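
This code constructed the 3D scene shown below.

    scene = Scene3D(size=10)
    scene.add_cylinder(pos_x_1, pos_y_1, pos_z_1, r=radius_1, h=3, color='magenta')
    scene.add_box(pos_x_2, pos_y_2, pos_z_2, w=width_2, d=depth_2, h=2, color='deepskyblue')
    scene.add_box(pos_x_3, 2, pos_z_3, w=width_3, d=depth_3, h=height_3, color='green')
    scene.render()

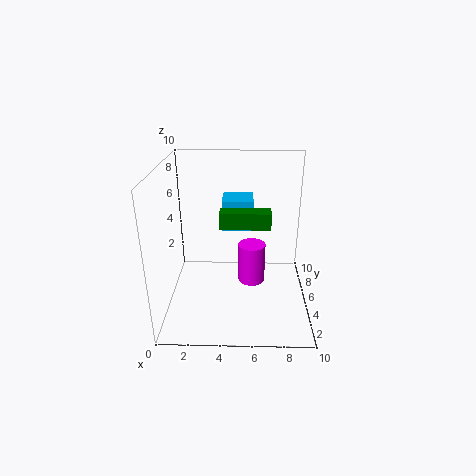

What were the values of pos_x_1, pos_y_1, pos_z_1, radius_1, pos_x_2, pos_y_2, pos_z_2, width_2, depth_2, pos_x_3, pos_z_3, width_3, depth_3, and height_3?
pos_x_1 = 6; pos_y_1 = 6; pos_z_1 = 1; radius_1 = 1; pos_x_2 = 4; pos_y_2 = 4; pos_z_2 = 6; width_2 = 2; depth_2 = 2; pos_x_3 = 4; pos_z_3 = 7; width_3 = 3; depth_3 = 1; height_3 = 1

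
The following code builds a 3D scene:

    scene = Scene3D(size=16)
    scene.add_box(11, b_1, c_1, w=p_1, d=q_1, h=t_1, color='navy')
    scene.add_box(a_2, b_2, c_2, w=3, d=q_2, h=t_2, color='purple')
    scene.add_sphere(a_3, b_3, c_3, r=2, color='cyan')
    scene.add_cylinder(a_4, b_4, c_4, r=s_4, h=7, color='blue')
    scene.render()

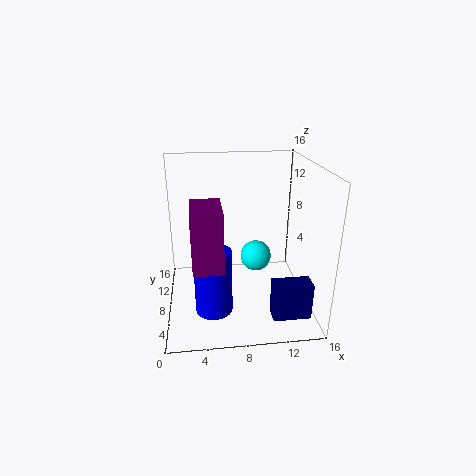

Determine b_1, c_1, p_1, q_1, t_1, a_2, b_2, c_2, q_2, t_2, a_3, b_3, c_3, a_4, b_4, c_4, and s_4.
b_1 = 2; c_1 = 1; p_1 = 4; q_1 = 2; t_1 = 4; a_2 = 3; b_2 = 2; c_2 = 7; q_2 = 5; t_2 = 6; a_3 = 11; b_3 = 13; c_3 = 3; a_4 = 5; b_4 = 5; c_4 = 1; s_4 = 2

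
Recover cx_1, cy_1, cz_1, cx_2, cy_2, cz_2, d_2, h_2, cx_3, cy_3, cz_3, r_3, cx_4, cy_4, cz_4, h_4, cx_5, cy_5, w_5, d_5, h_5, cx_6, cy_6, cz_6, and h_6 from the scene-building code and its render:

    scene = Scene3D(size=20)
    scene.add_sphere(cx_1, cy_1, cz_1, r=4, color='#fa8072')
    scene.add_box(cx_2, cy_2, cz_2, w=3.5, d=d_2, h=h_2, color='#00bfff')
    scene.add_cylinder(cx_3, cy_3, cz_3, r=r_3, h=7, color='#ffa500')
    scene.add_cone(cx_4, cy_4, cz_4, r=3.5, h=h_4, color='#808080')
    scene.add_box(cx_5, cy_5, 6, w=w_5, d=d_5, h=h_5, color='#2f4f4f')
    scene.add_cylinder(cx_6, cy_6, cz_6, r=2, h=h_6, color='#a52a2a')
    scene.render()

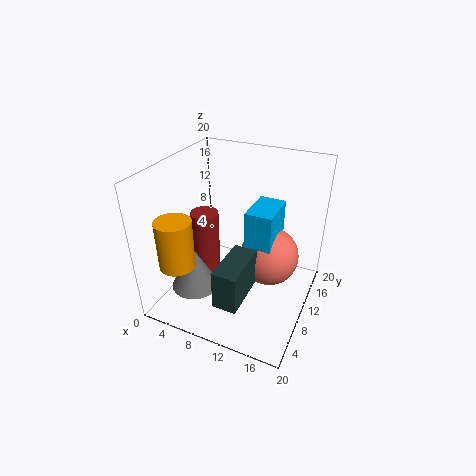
cx_1 = 14.5, cy_1 = 10.5, cz_1 = 8, cx_2 = 12, cy_2 = 7.5, cz_2 = 7, d_2 = 5.5, h_2 = 8.5, cx_3 = 3, cy_3 = 5, cz_3 = 6.5, r_3 = 2.5, cx_4 = 4, cy_4 = 7.5, cz_4 = 1.5, h_4 = 6.5, cx_5 = 11, cy_5 = 0.5, w_5 = 3, d_5 = 6.5, h_5 = 5, cx_6 = 4.5, cy_6 = 10.5, cz_6 = 3, h_6 = 9.5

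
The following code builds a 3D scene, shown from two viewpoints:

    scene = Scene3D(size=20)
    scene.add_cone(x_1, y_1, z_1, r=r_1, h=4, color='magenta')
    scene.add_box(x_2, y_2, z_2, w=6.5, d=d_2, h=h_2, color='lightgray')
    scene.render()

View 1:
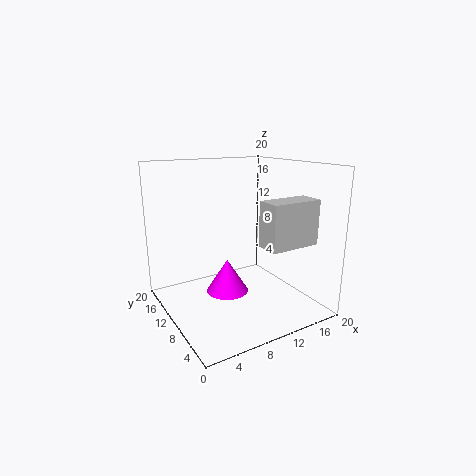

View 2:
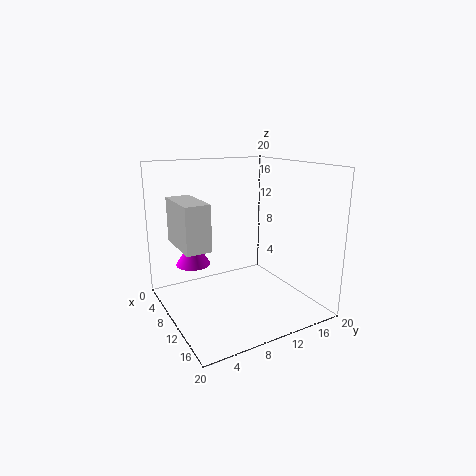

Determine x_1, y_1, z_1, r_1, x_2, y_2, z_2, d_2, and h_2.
x_1 = 5.5
y_1 = 5
z_1 = 5.5
r_1 = 2.5
x_2 = 9
y_2 = 0.5
z_2 = 11
d_2 = 3
h_2 = 5.5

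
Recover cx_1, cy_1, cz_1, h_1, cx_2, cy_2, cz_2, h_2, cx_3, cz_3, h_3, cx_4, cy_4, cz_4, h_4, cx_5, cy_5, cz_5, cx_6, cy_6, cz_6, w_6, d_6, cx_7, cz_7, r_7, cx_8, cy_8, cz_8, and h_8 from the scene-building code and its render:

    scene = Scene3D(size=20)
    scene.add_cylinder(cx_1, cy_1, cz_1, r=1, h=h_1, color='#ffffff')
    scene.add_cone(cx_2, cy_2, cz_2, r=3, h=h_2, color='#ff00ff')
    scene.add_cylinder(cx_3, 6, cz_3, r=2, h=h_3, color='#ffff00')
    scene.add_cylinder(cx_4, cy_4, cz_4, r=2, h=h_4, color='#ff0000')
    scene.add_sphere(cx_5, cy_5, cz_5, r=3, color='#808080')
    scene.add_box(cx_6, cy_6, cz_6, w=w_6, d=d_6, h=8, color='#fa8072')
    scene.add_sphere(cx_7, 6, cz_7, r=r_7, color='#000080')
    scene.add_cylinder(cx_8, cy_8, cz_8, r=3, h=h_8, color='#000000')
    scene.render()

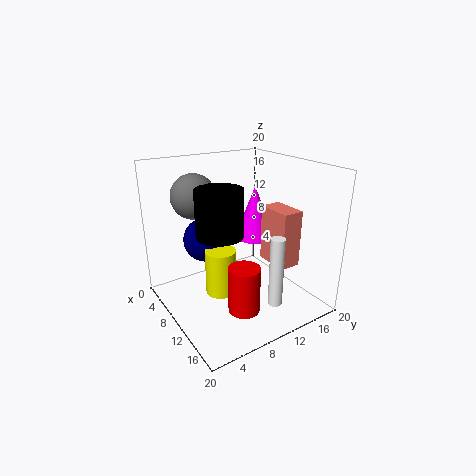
cx_1 = 15, cy_1 = 13, cz_1 = 1, h_1 = 10, cx_2 = 7, cy_2 = 15, cz_2 = 8, h_2 = 8, cx_3 = 12, cz_3 = 4, h_3 = 6, cx_4 = 16, cy_4 = 7, cz_4 = 3, h_4 = 6, cx_5 = 7, cy_5 = 5, cz_5 = 16, cx_6 = 10, cy_6 = 14, cz_6 = 6, w_6 = 5, d_6 = 3, cx_7 = 8, cz_7 = 10, r_7 = 3, cx_8 = 12, cy_8 = 6, cz_8 = 12, h_8 = 6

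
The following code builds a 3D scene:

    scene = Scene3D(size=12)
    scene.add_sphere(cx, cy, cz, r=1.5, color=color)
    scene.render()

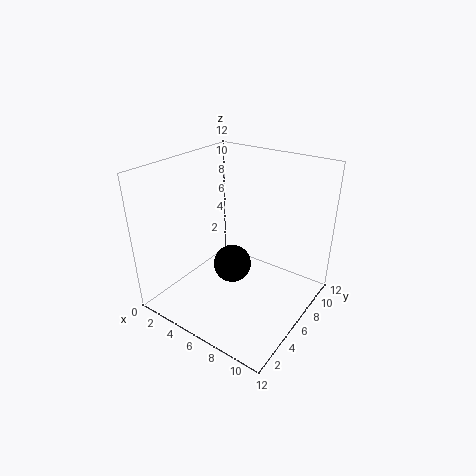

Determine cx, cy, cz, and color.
cx = 6.5, cy = 4.5, cz = 4.5, color = 'black'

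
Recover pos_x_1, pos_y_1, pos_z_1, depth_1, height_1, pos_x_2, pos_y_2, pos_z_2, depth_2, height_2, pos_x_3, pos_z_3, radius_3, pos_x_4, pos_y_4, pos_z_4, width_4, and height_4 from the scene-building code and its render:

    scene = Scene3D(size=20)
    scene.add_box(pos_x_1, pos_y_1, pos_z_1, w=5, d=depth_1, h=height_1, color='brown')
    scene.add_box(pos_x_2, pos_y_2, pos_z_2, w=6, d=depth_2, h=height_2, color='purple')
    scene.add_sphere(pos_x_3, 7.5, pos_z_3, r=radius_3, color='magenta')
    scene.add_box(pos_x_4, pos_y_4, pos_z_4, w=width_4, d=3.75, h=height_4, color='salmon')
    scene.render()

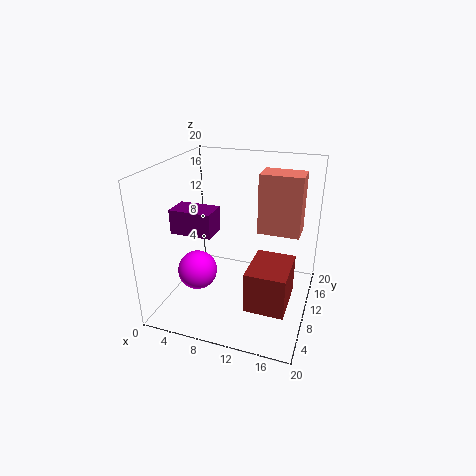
pos_x_1 = 13.25
pos_y_1 = 2.5
pos_z_1 = 4
depth_1 = 6.5
height_1 = 5.25
pos_x_2 = 0.75
pos_y_2 = 7.75
pos_z_2 = 10.25
depth_2 = 3.75
height_2 = 3.5
pos_x_3 = 4.75
pos_z_3 = 5.25
radius_3 = 2.75
pos_x_4 = 12.5
pos_y_4 = 10.75
pos_z_4 = 10.75
width_4 = 5.75
height_4 = 8.25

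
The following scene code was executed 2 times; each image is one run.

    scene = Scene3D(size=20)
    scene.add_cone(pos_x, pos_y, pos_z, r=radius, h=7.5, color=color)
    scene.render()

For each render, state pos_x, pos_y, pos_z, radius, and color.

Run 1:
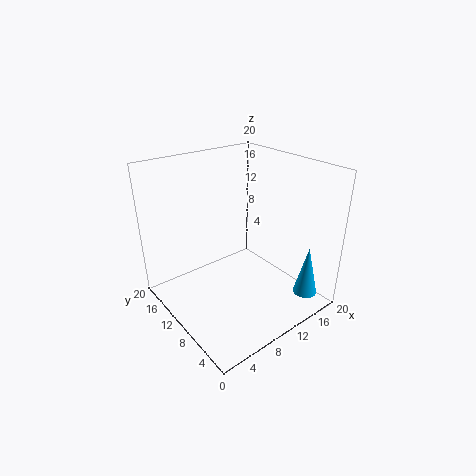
pos_x = 18, pos_y = 3.75, pos_z = 0.75, radius = 1.75, color = 'deepskyblue'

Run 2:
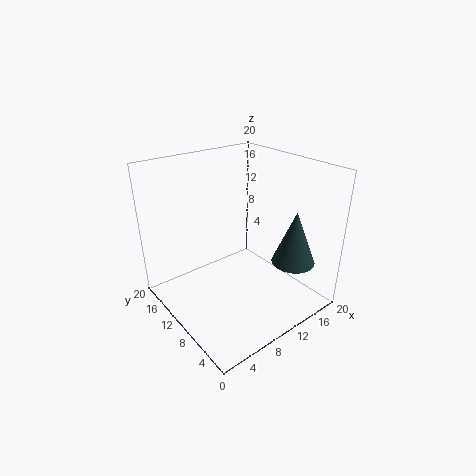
pos_x = 15.5, pos_y = 4.5, pos_z = 6.75, radius = 3, color = 'darkslategray'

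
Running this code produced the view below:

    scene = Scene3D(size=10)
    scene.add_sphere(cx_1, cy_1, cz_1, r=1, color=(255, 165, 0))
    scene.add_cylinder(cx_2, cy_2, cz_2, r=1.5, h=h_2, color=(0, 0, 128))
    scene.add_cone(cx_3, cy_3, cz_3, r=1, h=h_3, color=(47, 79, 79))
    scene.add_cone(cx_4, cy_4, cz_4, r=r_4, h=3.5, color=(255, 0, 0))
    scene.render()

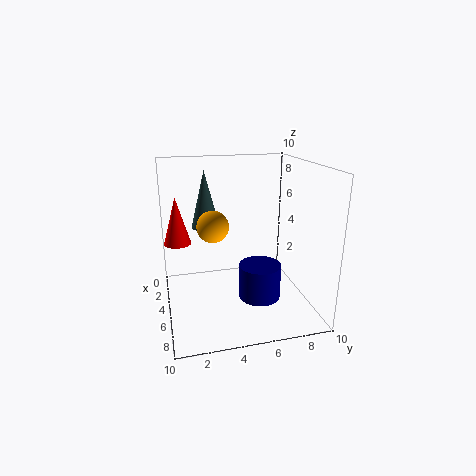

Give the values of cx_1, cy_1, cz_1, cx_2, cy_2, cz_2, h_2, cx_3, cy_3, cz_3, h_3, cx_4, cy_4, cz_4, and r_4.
cx_1 = 6.5; cy_1 = 3; cz_1 = 6.5; cx_2 = 5.5; cy_2 = 6.5; cz_2 = 0.5; h_2 = 2.5; cx_3 = 3.5; cy_3 = 3; cz_3 = 5.5; h_3 = 4; cx_4 = 2.5; cy_4 = 1; cz_4 = 4; r_4 = 1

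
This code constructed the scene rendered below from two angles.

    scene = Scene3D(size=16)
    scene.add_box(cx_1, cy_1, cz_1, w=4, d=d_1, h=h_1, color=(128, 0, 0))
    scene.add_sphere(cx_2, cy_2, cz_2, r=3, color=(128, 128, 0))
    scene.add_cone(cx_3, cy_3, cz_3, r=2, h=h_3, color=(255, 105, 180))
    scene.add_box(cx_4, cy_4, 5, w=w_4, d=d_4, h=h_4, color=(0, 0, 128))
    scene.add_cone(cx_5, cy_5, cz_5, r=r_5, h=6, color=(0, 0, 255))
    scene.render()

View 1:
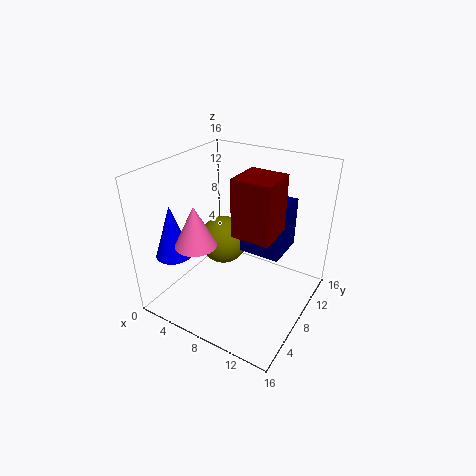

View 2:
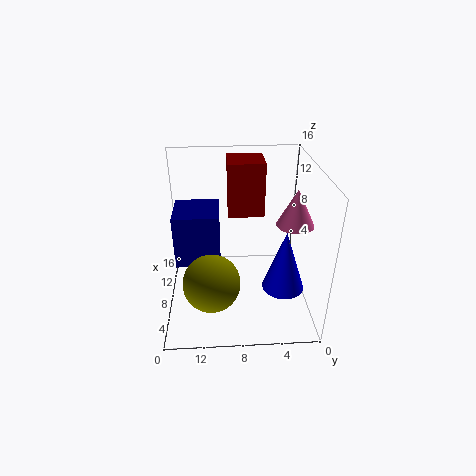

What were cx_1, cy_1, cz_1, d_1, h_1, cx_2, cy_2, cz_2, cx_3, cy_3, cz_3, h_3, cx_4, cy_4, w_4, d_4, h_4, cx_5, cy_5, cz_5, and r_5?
cx_1 = 9, cy_1 = 5, cz_1 = 10, d_1 = 4, h_1 = 6, cx_2 = 4, cy_2 = 11, cz_2 = 5, cx_3 = 7, cy_3 = 2, cz_3 = 10, h_3 = 4, cx_4 = 7, cy_4 = 10, w_4 = 5, d_4 = 5, h_4 = 6, cx_5 = 2, cy_5 = 4, cz_5 = 6, r_5 = 2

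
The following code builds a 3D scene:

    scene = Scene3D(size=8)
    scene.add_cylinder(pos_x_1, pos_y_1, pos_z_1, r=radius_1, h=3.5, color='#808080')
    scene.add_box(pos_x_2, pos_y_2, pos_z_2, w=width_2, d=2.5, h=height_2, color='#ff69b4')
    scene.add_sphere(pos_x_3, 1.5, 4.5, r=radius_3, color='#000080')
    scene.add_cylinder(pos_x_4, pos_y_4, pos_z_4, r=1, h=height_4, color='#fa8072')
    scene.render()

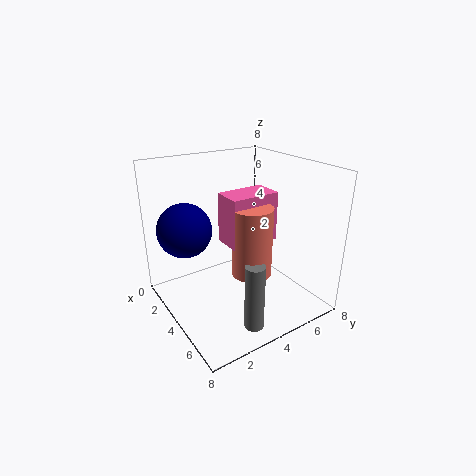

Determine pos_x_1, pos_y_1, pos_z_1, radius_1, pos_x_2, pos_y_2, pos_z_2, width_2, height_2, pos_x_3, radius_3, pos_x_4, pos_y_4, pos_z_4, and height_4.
pos_x_1 = 7
pos_y_1 = 3
pos_z_1 = 0.5
radius_1 = 0.5
pos_x_2 = 4.5
pos_y_2 = 2.5
pos_z_2 = 4.5
width_2 = 1.5
height_2 = 2.5
pos_x_3 = 2.5
radius_3 = 1.5
pos_x_4 = 6
pos_y_4 = 3.5
pos_z_4 = 3
height_4 = 3.5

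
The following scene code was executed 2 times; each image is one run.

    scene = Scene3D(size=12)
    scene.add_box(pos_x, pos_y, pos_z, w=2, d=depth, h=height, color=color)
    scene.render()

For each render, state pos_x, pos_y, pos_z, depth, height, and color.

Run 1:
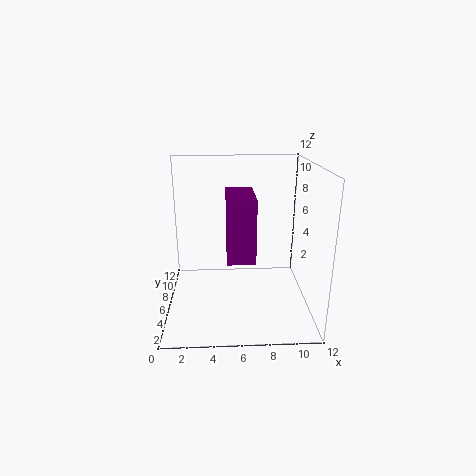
pos_x = 5
pos_y = 1
pos_z = 6
depth = 4
height = 4.5
color = 'purple'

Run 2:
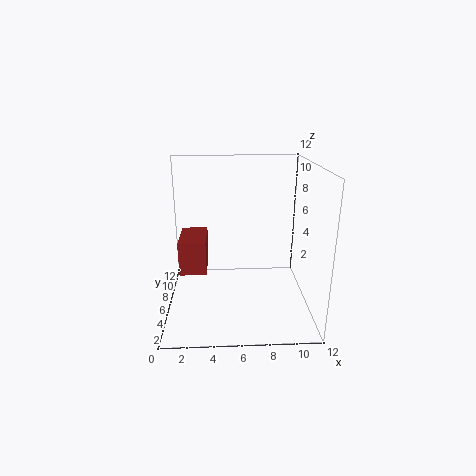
pos_x = 1.5
pos_y = 2.5
pos_z = 4.5
depth = 3.5
height = 2.5
color = 'brown'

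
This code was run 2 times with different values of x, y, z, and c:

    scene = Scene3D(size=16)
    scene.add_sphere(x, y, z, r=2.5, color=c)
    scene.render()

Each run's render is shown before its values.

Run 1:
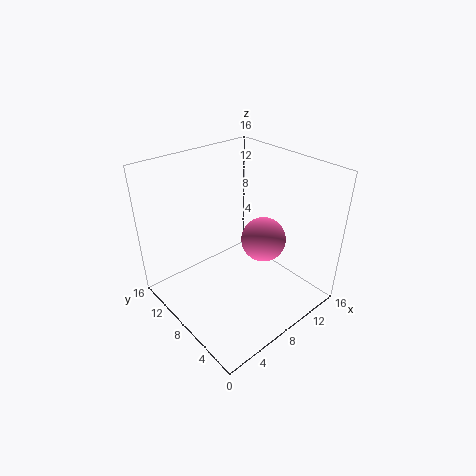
x = 10.5, y = 6.5, z = 7.5, c = 'hotpink'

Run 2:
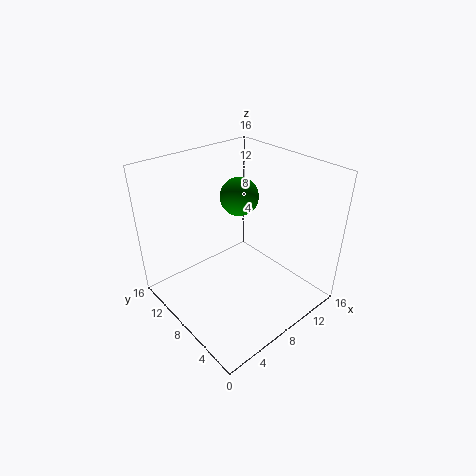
x = 13, y = 13.5, z = 9.5, c = 'green'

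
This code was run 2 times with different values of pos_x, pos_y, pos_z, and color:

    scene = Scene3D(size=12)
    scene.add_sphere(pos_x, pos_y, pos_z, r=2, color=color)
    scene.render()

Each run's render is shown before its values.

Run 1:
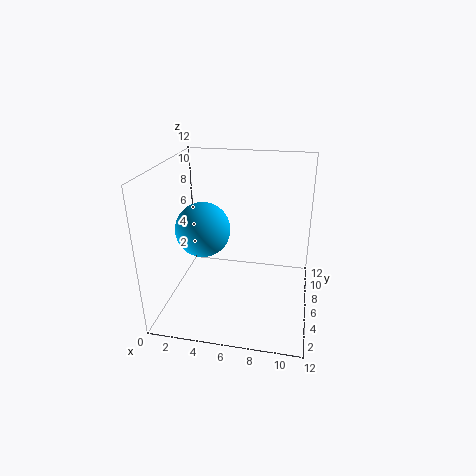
pos_x = 4, pos_y = 3, pos_z = 8, color = 'deepskyblue'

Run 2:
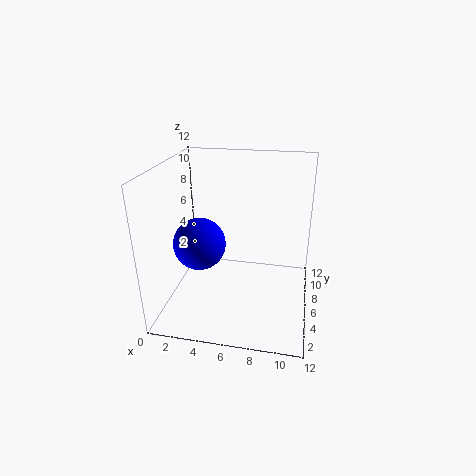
pos_x = 3.5, pos_y = 3.5, pos_z = 6.5, color = 'blue'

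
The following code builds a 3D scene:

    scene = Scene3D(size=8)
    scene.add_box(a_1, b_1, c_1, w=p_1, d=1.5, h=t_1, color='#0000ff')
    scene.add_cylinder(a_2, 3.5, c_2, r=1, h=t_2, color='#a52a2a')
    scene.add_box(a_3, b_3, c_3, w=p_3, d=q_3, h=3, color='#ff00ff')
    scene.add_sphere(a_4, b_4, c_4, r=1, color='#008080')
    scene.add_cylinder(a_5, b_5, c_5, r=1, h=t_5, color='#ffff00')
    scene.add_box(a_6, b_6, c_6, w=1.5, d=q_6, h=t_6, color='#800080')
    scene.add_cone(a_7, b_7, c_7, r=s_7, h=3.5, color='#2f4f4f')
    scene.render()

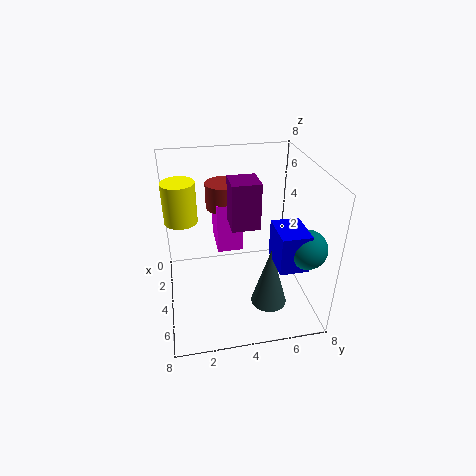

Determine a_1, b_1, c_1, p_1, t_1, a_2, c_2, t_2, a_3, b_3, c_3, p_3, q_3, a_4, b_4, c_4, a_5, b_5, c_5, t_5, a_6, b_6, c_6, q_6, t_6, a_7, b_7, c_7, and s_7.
a_1 = 5; b_1 = 5.5; c_1 = 3.5; p_1 = 2; t_1 = 2; a_2 = 2; c_2 = 5; t_2 = 1.5; a_3 = 0.5; b_3 = 3; c_3 = 2.5; p_3 = 2.5; q_3 = 1.5; a_4 = 6.5; b_4 = 7; c_4 = 4.5; a_5 = 1.5; b_5 = 1; c_5 = 4; t_5 = 2.5; a_6 = 3.5; b_6 = 3.5; c_6 = 5; q_6 = 1.5; t_6 = 2.5; a_7 = 5.5; b_7 = 5.5; c_7 = 0.5; s_7 = 1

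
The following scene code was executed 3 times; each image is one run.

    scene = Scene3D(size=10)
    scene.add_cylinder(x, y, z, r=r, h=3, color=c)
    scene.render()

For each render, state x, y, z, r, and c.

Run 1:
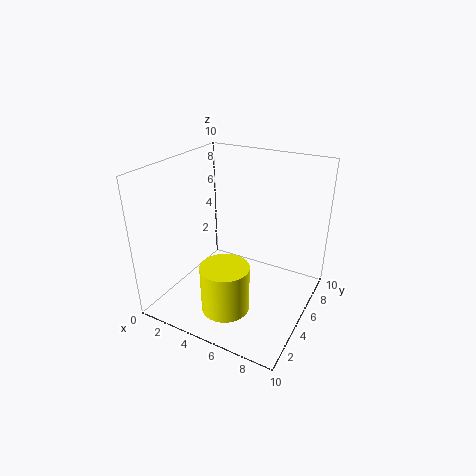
x = 6
y = 1.5
z = 2
r = 1.5
c = 'yellow'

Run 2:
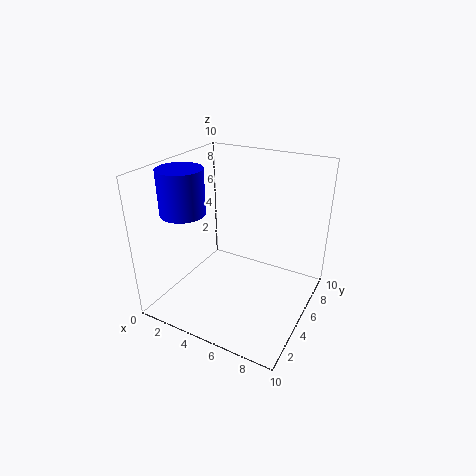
x = 2
y = 3
z = 7
r = 1.5
c = 'blue'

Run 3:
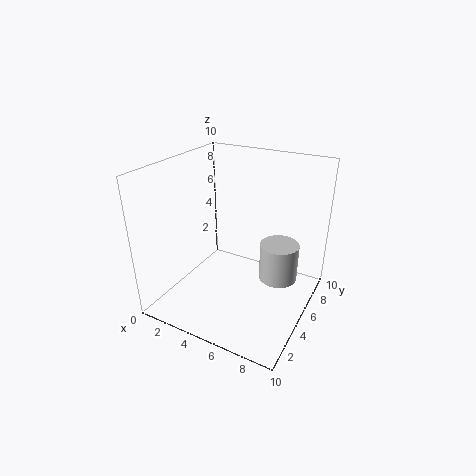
x = 7
y = 8
z = 0.5
r = 1.5
c = 'lightgray'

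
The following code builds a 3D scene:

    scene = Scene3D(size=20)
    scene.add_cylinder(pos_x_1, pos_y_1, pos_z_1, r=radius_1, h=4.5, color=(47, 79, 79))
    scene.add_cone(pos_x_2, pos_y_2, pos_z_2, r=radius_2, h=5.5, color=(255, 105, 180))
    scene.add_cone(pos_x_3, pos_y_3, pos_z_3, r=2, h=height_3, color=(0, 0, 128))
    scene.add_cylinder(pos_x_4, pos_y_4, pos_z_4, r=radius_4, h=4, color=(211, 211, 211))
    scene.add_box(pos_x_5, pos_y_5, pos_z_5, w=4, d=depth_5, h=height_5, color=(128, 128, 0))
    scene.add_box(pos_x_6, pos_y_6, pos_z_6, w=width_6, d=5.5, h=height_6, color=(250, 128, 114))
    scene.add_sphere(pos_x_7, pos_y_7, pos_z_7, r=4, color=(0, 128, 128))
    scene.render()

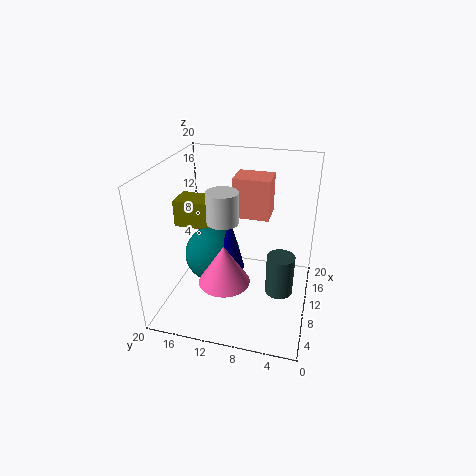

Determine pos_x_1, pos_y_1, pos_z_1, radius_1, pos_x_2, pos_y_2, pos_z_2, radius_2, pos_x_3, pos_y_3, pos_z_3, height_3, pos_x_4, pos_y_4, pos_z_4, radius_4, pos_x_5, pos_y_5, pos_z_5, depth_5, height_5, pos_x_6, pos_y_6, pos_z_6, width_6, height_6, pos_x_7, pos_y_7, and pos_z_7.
pos_x_1 = 1.5
pos_y_1 = 3
pos_z_1 = 9
radius_1 = 1.5
pos_x_2 = 6.5
pos_y_2 = 11
pos_z_2 = 5
radius_2 = 3.5
pos_x_3 = 9.5
pos_y_3 = 11
pos_z_3 = 5.5
height_3 = 7.5
pos_x_4 = 6.5
pos_y_4 = 11
pos_z_4 = 14
radius_4 = 2
pos_x_5 = 11
pos_y_5 = 13.5
pos_z_5 = 10
depth_5 = 6.5
height_5 = 4
pos_x_6 = 14
pos_y_6 = 6.5
pos_z_6 = 11
width_6 = 4.5
height_6 = 6
pos_x_7 = 10.5
pos_y_7 = 14
pos_z_7 = 6.5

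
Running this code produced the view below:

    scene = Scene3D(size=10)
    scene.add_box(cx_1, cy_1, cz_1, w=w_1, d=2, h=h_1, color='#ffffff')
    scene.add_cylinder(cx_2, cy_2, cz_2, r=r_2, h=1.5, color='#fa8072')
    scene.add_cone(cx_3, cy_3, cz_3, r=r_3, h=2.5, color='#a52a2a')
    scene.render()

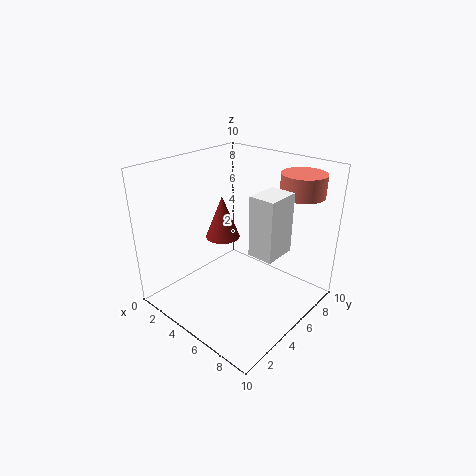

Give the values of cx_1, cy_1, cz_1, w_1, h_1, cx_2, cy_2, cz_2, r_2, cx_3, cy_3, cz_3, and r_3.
cx_1 = 8, cy_1 = 2.5, cz_1 = 6, w_1 = 1.5, h_1 = 3.5, cx_2 = 8, cy_2 = 8, cz_2 = 8, r_2 = 1.5, cx_3 = 6, cy_3 = 2.5, cz_3 = 6.5, r_3 = 1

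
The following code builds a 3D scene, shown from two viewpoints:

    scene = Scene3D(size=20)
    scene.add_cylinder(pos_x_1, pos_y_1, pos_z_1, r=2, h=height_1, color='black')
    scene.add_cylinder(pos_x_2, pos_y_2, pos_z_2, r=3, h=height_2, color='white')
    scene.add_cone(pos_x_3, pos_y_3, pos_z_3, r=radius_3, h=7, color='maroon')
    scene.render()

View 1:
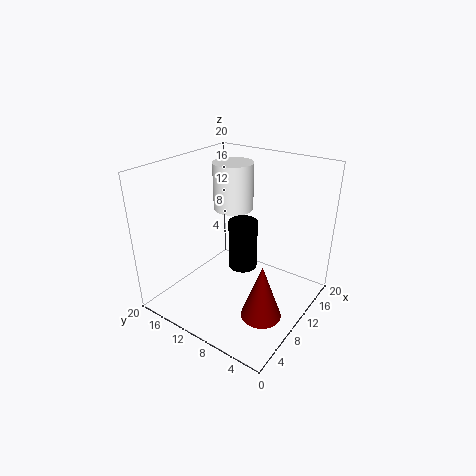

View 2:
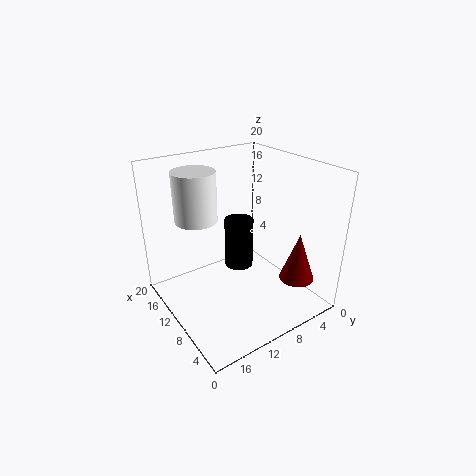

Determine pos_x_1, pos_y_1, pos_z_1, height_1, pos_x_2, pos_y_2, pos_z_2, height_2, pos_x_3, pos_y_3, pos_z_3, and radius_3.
pos_x_1 = 10.5, pos_y_1 = 9.5, pos_z_1 = 5.5, height_1 = 7, pos_x_2 = 14.5, pos_y_2 = 14, pos_z_2 = 12, height_2 = 7, pos_x_3 = 5, pos_y_3 = 3, pos_z_3 = 3.5, radius_3 = 2.5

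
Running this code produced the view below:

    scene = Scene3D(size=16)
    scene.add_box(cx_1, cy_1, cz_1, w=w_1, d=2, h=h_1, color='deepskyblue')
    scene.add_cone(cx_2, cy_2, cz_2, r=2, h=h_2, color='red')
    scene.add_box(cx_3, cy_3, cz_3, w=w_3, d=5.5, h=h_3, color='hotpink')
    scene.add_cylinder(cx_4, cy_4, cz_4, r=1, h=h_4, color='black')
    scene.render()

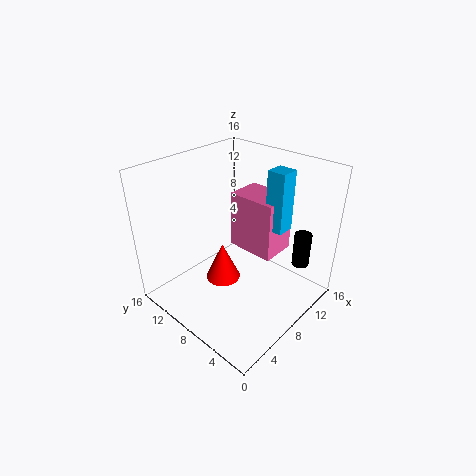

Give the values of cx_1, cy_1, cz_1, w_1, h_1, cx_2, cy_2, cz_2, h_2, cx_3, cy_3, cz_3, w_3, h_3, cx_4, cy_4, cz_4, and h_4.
cx_1 = 9.5
cy_1 = 3.5
cz_1 = 9.5
w_1 = 2
h_1 = 6.5
cx_2 = 7
cy_2 = 9.5
cz_2 = 2.5
h_2 = 4.5
cx_3 = 9
cy_3 = 4.5
cz_3 = 6
w_3 = 4
h_3 = 6.5
cx_4 = 13.5
cy_4 = 3
cz_4 = 4
h_4 = 4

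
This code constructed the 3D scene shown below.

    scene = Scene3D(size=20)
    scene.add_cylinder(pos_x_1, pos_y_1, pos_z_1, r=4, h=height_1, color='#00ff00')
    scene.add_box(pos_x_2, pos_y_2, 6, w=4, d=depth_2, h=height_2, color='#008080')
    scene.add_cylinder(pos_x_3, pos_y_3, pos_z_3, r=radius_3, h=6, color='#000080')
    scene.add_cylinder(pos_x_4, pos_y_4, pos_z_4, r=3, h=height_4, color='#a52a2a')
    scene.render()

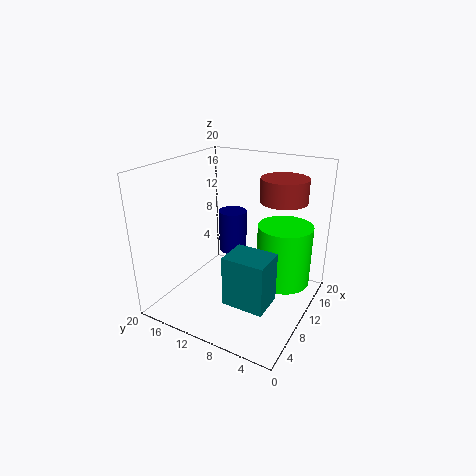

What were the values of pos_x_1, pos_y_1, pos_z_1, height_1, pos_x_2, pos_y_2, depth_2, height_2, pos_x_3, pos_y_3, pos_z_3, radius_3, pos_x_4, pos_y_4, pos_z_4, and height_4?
pos_x_1 = 15
pos_y_1 = 5
pos_z_1 = 2
height_1 = 9
pos_x_2 = 1
pos_y_2 = 2
depth_2 = 5
height_2 = 6
pos_x_3 = 12
pos_y_3 = 12
pos_z_3 = 7
radius_3 = 2
pos_x_4 = 11
pos_y_4 = 4
pos_z_4 = 16
height_4 = 3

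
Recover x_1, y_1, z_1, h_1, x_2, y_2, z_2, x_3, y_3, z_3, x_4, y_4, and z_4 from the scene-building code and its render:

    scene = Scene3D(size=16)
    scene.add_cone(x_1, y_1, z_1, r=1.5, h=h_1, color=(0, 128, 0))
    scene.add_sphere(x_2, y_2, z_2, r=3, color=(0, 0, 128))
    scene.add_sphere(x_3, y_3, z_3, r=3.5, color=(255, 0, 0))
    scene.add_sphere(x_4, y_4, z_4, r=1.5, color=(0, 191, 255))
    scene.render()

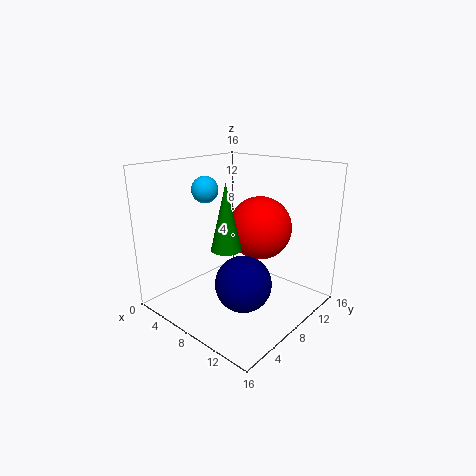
x_1 = 10, y_1 = 4, z_1 = 8.5, h_1 = 6.5, x_2 = 10.5, y_2 = 6, z_2 = 4, x_3 = 9.5, y_3 = 10, z_3 = 9, x_4 = 4, y_4 = 7, z_4 = 13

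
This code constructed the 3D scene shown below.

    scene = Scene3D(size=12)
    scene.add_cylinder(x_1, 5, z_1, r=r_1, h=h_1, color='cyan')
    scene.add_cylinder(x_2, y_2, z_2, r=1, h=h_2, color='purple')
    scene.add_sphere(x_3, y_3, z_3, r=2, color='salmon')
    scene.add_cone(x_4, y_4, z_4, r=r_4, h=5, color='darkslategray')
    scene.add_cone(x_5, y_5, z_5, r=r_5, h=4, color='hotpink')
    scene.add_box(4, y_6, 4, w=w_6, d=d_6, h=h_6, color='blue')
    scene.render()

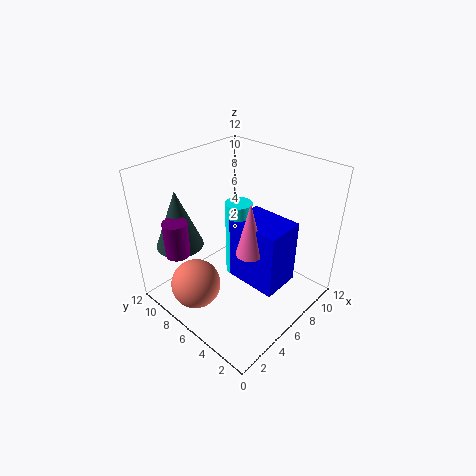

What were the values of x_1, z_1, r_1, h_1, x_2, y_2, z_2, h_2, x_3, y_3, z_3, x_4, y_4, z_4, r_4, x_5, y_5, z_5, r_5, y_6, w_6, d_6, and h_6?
x_1 = 5, z_1 = 4, r_1 = 1, h_1 = 6, x_2 = 2, y_2 = 9, z_2 = 5, h_2 = 3, x_3 = 2, y_3 = 7, z_3 = 3, x_4 = 3, y_4 = 10, z_4 = 5, r_4 = 2, x_5 = 4, y_5 = 3, z_5 = 7, r_5 = 1, y_6 = 1, w_6 = 3, d_6 = 4, h_6 = 5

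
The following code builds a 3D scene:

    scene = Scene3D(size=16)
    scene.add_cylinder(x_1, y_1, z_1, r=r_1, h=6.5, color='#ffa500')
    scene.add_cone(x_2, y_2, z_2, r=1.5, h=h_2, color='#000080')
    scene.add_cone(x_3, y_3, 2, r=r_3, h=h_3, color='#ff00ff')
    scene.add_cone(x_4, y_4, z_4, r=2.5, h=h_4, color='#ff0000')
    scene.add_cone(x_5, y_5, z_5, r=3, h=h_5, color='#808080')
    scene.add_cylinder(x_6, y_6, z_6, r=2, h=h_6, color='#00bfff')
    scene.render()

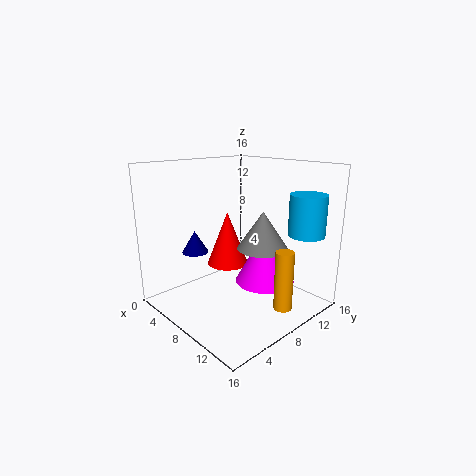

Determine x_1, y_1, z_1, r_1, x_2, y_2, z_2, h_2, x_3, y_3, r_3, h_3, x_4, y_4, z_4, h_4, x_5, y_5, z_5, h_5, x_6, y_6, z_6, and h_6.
x_1 = 13.5; y_1 = 9.5; z_1 = 1; r_1 = 1; x_2 = 4; y_2 = 5; z_2 = 6; h_2 = 2.5; x_3 = 9; y_3 = 11.5; r_3 = 3.5; h_3 = 6.5; x_4 = 4.5; y_4 = 9.5; z_4 = 3.5; h_4 = 6.5; x_5 = 8.5; y_5 = 11.5; z_5 = 6; h_5 = 4.5; x_6 = 13.5; y_6 = 13; z_6 = 8.5; h_6 = 4.5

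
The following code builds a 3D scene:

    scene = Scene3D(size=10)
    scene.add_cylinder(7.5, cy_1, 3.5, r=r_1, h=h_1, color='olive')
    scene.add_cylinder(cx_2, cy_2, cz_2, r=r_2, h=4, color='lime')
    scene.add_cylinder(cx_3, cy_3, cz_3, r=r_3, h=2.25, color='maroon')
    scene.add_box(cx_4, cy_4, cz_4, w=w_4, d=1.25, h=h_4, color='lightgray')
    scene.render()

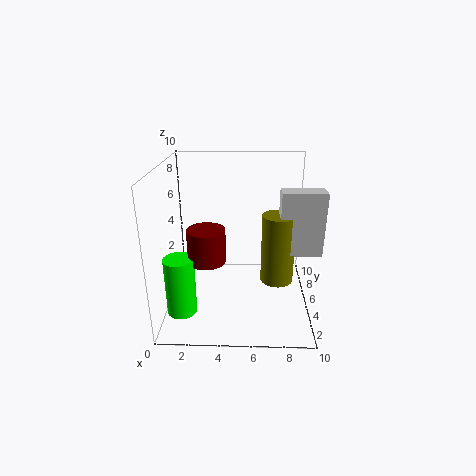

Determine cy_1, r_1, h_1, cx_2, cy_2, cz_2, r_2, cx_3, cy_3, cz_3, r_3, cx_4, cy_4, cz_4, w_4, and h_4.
cy_1 = 2.25
r_1 = 1
h_1 = 4.25
cx_2 = 1.25
cy_2 = 2.75
cz_2 = 0.5
r_2 = 1
cx_3 = 3
cy_3 = 3.5
cz_3 = 4
r_3 = 1.25
cx_4 = 7.5
cy_4 = 1.5
cz_4 = 5.5
w_4 = 2.5
h_4 = 3.75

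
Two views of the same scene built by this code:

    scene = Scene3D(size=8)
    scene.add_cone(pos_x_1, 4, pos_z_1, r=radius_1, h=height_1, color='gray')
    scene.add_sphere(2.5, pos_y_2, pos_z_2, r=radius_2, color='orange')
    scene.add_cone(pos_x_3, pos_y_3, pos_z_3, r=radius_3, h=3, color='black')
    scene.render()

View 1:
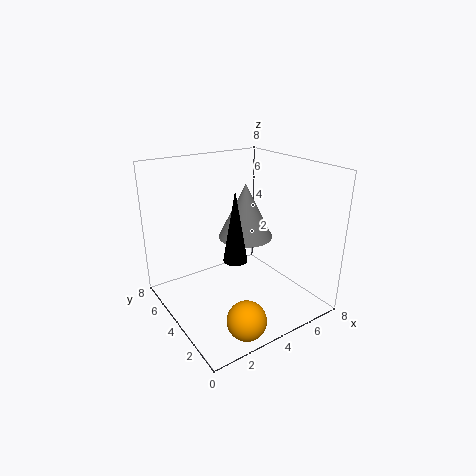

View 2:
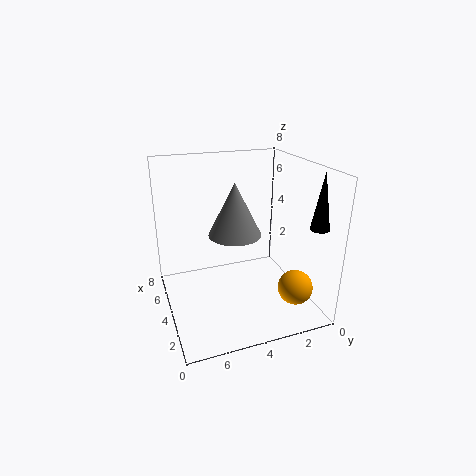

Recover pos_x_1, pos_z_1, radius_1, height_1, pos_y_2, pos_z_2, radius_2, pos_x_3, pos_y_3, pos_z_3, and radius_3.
pos_x_1 = 4.5, pos_z_1 = 4, radius_1 = 1.5, height_1 = 3, pos_y_2 = 1, pos_z_2 = 1, radius_2 = 1, pos_x_3 = 1.5, pos_y_3 = 0.5, pos_z_3 = 5, radius_3 = 0.5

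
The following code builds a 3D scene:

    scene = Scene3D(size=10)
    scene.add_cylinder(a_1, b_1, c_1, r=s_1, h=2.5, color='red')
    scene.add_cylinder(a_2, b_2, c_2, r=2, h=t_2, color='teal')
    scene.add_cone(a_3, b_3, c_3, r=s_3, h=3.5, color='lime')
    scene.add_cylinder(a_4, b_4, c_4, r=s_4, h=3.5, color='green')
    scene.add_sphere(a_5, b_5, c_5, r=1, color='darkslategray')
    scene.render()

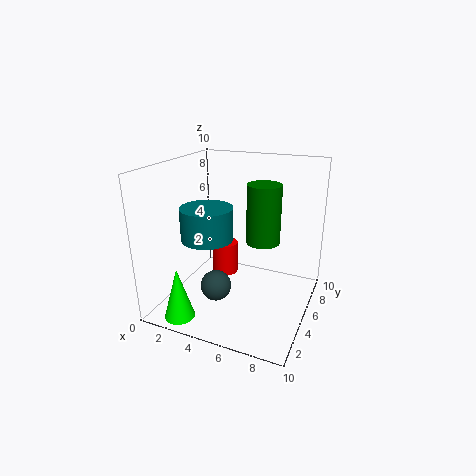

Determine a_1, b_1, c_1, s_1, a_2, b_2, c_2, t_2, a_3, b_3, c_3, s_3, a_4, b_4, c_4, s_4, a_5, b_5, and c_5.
a_1 = 3
b_1 = 7
c_1 = 1
s_1 = 1
a_2 = 2
b_2 = 6
c_2 = 4
t_2 = 2.5
a_3 = 2.5
b_3 = 1
c_3 = 0.5
s_3 = 1
a_4 = 7.5
b_4 = 3
c_4 = 6
s_4 = 1
a_5 = 4.5
b_5 = 2.5
c_5 = 2.5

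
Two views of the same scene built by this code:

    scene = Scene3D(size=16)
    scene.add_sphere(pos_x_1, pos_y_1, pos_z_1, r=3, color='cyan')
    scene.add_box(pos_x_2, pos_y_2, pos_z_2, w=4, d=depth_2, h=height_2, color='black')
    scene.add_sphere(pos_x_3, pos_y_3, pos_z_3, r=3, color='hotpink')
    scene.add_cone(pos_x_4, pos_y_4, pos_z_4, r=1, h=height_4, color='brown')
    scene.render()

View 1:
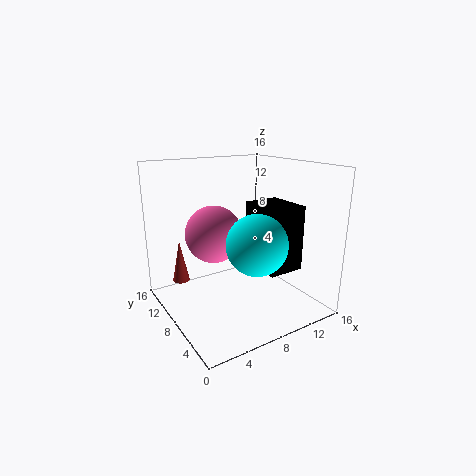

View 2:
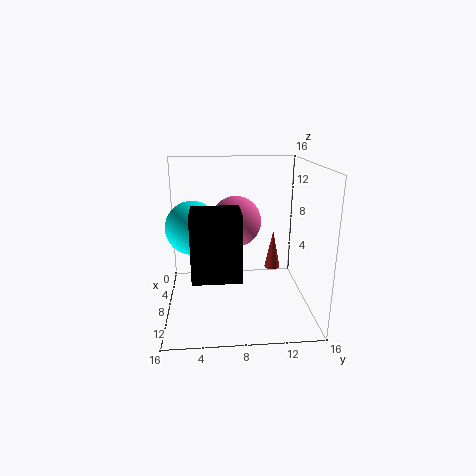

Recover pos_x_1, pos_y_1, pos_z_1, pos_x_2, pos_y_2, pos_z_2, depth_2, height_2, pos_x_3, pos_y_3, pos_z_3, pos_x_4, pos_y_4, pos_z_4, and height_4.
pos_x_1 = 7, pos_y_1 = 3, pos_z_1 = 9, pos_x_2 = 9, pos_y_2 = 3, pos_z_2 = 5, depth_2 = 5, height_2 = 7, pos_x_3 = 5, pos_y_3 = 8, pos_z_3 = 9, pos_x_4 = 3, pos_y_4 = 13, pos_z_4 = 2, height_4 = 5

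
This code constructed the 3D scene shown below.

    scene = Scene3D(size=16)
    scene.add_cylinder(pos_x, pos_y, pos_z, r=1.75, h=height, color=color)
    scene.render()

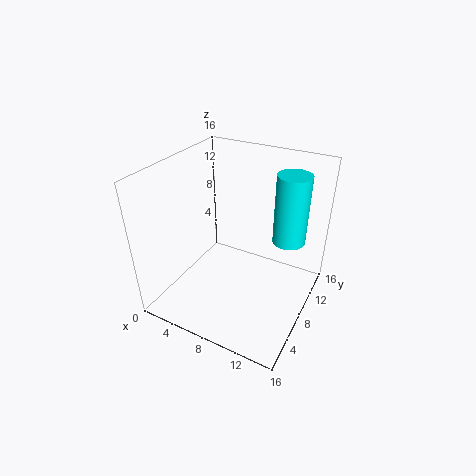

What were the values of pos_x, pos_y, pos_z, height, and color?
pos_x = 13.25; pos_y = 9.75; pos_z = 8.25; height = 7.5; color = 'cyan'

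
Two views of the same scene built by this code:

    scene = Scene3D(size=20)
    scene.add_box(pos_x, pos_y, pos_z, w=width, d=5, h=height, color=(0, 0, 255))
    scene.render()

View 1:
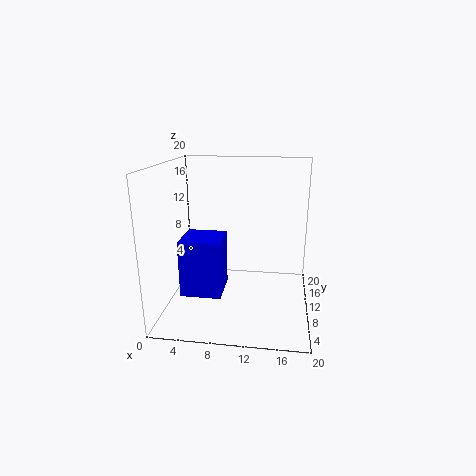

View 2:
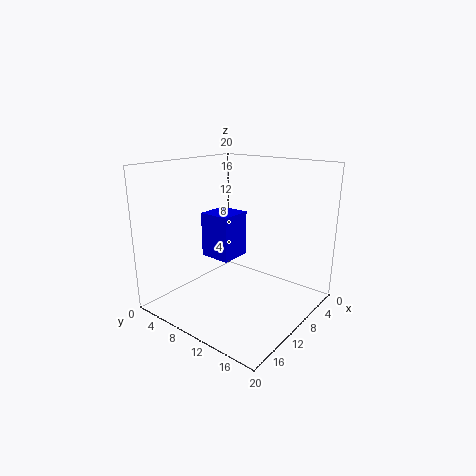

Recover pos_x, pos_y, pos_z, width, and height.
pos_x = 4; pos_y = 2; pos_z = 5; width = 5; height = 7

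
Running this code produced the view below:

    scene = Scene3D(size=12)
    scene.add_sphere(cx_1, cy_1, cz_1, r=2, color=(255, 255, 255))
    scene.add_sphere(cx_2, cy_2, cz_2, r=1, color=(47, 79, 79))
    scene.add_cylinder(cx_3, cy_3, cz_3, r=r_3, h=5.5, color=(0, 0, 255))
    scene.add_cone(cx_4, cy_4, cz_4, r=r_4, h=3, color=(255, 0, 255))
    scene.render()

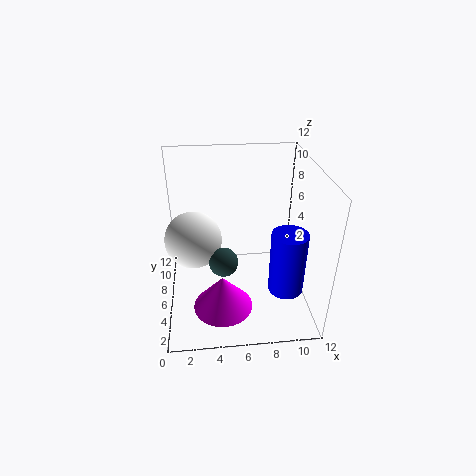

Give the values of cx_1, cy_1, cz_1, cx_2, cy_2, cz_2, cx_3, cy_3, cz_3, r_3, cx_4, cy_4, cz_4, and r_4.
cx_1 = 2.5, cy_1 = 3, cz_1 = 8, cx_2 = 4.5, cy_2 = 1.5, cz_2 = 7, cx_3 = 10, cy_3 = 4.5, cz_3 = 1.5, r_3 = 1.5, cx_4 = 4.5, cy_4 = 4, cz_4 = 0.5, r_4 = 2.5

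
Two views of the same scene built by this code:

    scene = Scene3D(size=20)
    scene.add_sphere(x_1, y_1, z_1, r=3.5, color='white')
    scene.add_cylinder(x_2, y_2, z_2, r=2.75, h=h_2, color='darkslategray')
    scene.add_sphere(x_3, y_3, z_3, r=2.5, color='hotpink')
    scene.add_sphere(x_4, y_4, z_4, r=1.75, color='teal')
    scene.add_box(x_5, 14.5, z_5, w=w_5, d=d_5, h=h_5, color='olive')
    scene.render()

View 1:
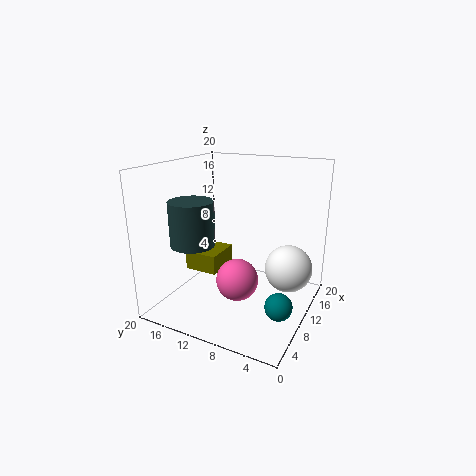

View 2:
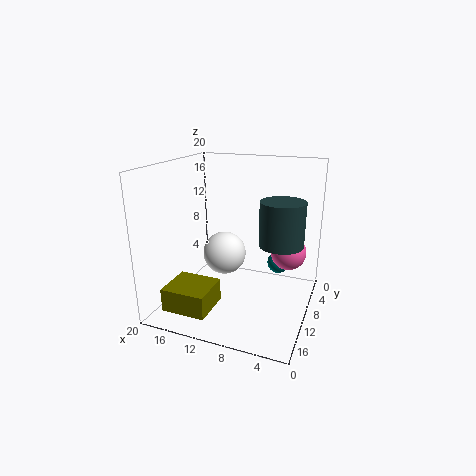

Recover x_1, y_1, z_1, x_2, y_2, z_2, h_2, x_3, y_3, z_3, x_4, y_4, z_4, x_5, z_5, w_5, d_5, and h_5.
x_1 = 14.75
y_1 = 4
z_1 = 4.5
x_2 = 3.25
y_2 = 12.75
z_2 = 11
h_2 = 5.5
x_3 = 3.5
y_3 = 6.75
z_3 = 7.5
x_4 = 6
y_4 = 2.25
z_4 = 3.5
x_5 = 10.75
z_5 = 2.75
w_5 = 5.75
d_5 = 5.25
h_5 = 3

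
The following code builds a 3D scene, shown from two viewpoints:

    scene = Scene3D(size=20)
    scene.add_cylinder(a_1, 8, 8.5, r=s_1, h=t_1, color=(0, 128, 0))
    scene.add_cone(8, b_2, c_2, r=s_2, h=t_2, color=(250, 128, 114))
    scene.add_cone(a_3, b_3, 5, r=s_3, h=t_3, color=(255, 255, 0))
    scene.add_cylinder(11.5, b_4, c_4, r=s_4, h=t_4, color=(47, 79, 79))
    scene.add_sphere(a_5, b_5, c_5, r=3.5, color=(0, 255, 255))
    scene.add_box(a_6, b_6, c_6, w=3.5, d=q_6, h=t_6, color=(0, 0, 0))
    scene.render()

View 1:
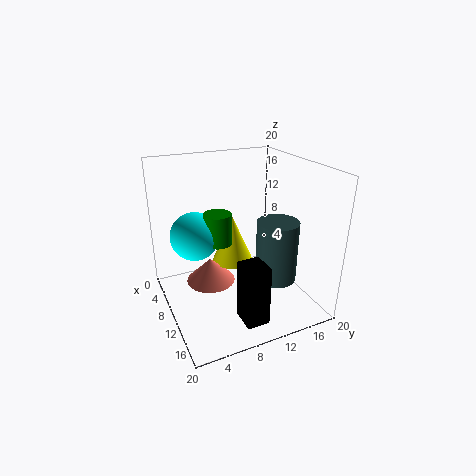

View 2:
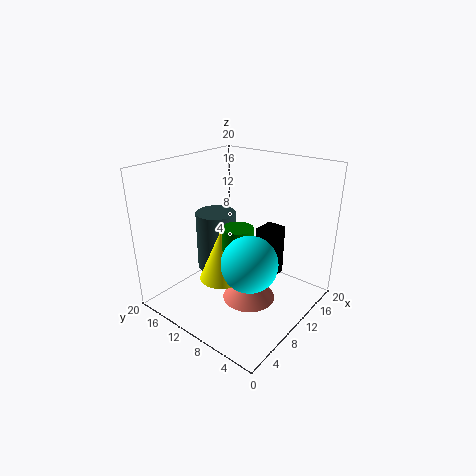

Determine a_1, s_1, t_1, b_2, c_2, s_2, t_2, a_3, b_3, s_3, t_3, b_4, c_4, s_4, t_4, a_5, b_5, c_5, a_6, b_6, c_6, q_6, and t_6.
a_1 = 7.5; s_1 = 2; t_1 = 4.5; b_2 = 6.5; c_2 = 3; s_2 = 3.5; t_2 = 3.5; a_3 = 7; b_3 = 10.5; s_3 = 3; t_3 = 7; b_4 = 15.5; c_4 = 3; s_4 = 3; t_4 = 9; a_5 = 6; b_5 = 5; c_5 = 9.5; a_6 = 15; b_6 = 7.5; c_6 = 1.5; q_6 = 3; t_6 = 8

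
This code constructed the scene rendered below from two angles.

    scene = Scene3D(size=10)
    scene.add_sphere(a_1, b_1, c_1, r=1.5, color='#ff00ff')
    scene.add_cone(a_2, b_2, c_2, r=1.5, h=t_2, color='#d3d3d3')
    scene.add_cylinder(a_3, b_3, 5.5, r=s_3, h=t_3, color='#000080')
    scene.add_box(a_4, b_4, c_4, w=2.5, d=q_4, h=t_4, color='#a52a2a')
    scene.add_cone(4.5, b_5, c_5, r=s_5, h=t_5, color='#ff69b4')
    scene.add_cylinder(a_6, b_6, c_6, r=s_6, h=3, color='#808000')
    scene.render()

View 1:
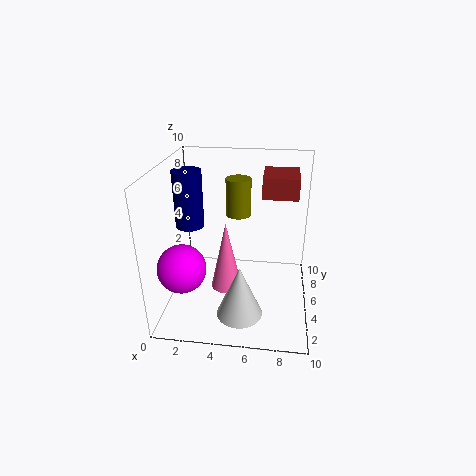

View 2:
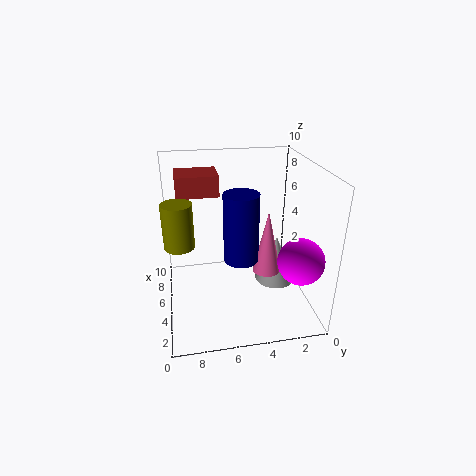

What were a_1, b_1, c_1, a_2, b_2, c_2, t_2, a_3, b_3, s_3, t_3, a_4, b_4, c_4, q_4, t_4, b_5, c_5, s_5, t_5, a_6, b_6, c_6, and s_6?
a_1 = 2
b_1 = 1.5
c_1 = 4.5
a_2 = 5.5
b_2 = 2
c_2 = 1
t_2 = 3.5
a_3 = 1.5
b_3 = 5.5
s_3 = 1
t_3 = 4
a_4 = 6.5
b_4 = 6
c_4 = 7.5
q_4 = 3
t_4 = 1.5
b_5 = 3
c_5 = 2.5
s_5 = 1
t_5 = 4.5
a_6 = 4.5
b_6 = 9
c_6 = 5
s_6 = 1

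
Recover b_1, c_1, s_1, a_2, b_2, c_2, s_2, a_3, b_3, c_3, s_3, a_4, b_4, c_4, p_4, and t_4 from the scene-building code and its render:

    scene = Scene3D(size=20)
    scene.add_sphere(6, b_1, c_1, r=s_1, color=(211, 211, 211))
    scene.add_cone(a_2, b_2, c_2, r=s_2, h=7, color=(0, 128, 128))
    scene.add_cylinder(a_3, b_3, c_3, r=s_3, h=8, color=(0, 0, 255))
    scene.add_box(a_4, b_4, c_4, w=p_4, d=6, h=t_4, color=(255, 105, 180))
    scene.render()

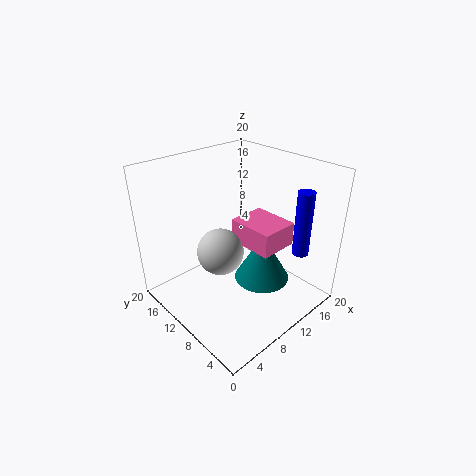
b_1 = 9; c_1 = 10; s_1 = 3; a_2 = 13; b_2 = 8; c_2 = 3; s_2 = 4; a_3 = 12; b_3 = 1; c_3 = 11; s_3 = 1; a_4 = 8; b_4 = 3; c_4 = 11; p_4 = 5; t_4 = 3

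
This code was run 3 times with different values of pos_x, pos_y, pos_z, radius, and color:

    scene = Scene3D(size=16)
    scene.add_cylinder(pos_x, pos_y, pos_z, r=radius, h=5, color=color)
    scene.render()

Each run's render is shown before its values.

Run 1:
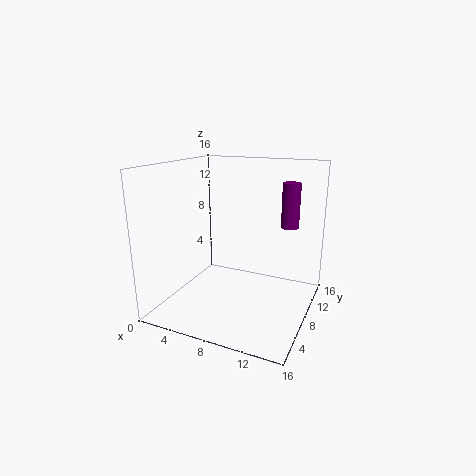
pos_x = 13; pos_y = 11; pos_z = 9; radius = 1; color = 'purple'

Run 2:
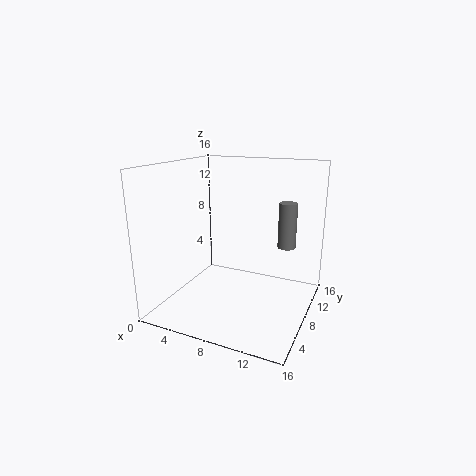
pos_x = 13; pos_y = 10; pos_z = 7; radius = 1; color = 'gray'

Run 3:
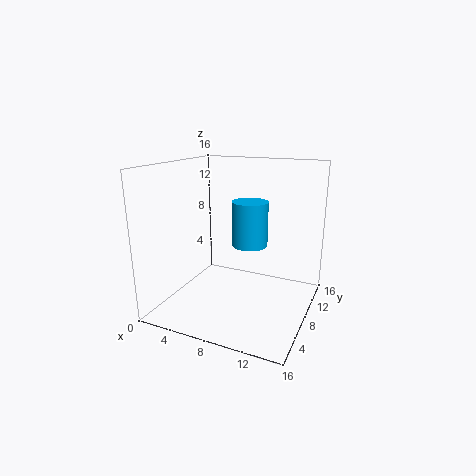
pos_x = 9; pos_y = 9; pos_z = 7; radius = 2; color = 'deepskyblue'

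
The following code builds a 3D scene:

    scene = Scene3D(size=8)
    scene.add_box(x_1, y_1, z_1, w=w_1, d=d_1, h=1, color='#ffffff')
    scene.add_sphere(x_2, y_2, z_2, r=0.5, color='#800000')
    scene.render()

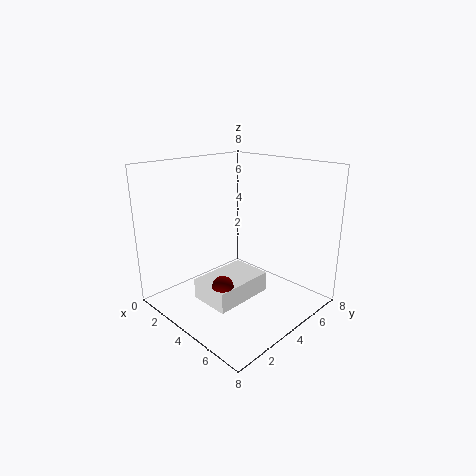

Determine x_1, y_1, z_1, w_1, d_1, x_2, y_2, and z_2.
x_1 = 4.5
y_1 = 0.5
z_1 = 2
w_1 = 2
d_1 = 3
x_2 = 6
y_2 = 1
z_2 = 3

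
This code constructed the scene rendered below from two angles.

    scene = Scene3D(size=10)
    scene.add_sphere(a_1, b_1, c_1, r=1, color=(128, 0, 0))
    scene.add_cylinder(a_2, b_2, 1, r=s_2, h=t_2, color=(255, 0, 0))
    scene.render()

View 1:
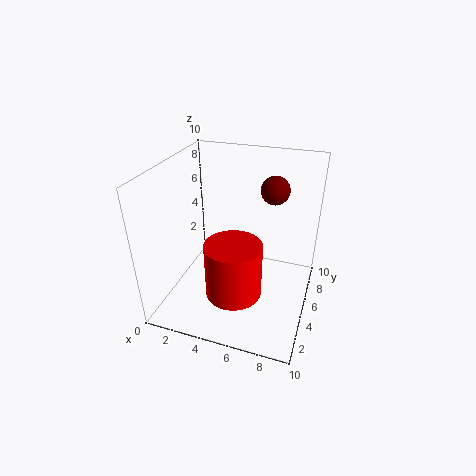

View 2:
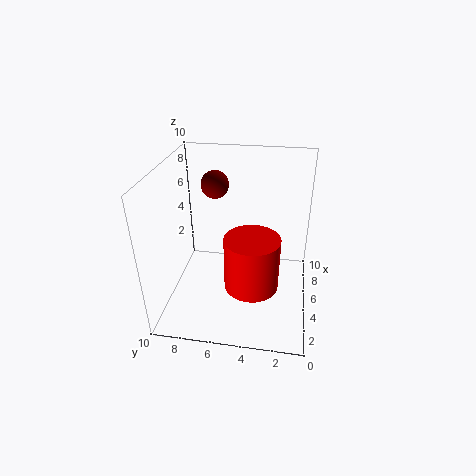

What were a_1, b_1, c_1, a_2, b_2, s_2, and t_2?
a_1 = 7, b_1 = 7, c_1 = 8, a_2 = 5, b_2 = 4, s_2 = 2, t_2 = 4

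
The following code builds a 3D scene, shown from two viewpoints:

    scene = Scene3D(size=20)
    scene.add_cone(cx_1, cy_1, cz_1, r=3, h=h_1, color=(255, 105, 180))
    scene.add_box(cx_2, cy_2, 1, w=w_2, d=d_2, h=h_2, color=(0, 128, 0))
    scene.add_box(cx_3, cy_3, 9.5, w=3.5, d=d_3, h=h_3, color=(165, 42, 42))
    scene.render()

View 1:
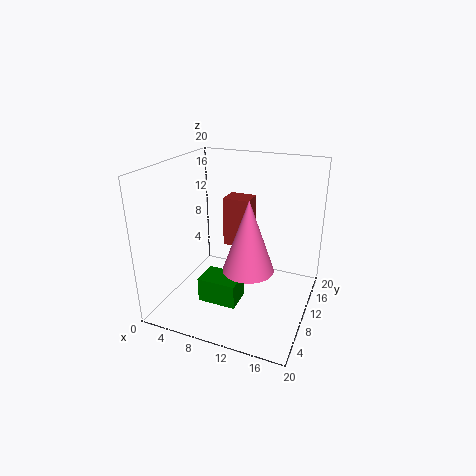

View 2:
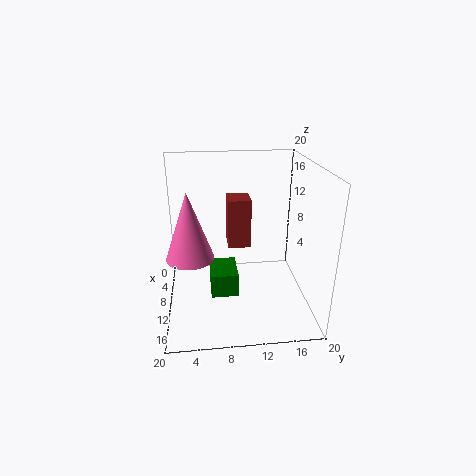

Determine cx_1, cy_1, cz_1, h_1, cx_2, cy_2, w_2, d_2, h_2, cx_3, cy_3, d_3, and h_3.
cx_1 = 14; cy_1 = 3.5; cz_1 = 9.5; h_1 = 8.5; cx_2 = 5.5; cy_2 = 6; w_2 = 5.5; d_2 = 4; h_2 = 3.5; cx_3 = 8.5; cy_3 = 8.5; d_3 = 3; h_3 = 6.5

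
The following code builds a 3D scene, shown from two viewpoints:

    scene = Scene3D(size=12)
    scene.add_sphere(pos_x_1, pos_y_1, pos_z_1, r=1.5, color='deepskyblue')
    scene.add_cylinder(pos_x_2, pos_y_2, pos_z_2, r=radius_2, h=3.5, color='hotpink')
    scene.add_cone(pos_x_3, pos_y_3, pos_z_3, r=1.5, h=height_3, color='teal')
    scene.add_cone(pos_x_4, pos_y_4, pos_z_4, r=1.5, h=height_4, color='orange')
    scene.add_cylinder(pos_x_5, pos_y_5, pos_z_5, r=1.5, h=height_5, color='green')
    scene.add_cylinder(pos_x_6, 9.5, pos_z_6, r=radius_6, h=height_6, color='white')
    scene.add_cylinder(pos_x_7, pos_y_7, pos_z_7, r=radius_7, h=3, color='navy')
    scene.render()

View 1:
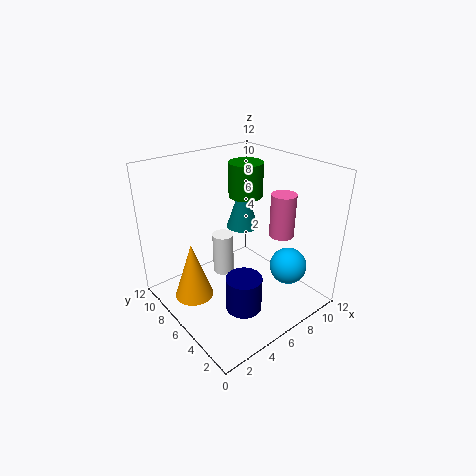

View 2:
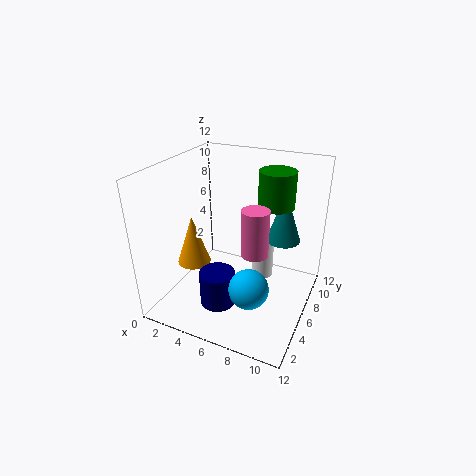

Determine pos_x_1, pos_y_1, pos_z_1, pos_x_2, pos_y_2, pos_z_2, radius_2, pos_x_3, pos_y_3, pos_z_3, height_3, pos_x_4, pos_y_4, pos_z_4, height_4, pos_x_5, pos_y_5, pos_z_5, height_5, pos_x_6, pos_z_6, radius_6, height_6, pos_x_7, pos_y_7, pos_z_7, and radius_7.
pos_x_1 = 8.5; pos_y_1 = 2.5; pos_z_1 = 4; pos_x_2 = 8.5; pos_y_2 = 3.5; pos_z_2 = 6.5; radius_2 = 1; pos_x_3 = 9; pos_y_3 = 9; pos_z_3 = 5; height_3 = 4.5; pos_x_4 = 1.5; pos_y_4 = 6; pos_z_4 = 2.5; height_4 = 4.5; pos_x_5 = 8.5; pos_y_5 = 8; pos_z_5 = 8.5; height_5 = 3; pos_x_6 = 7; pos_z_6 = 0.5; radius_6 = 1; height_6 = 4; pos_x_7 = 5; pos_y_7 = 4; pos_z_7 = 0.5; radius_7 = 1.5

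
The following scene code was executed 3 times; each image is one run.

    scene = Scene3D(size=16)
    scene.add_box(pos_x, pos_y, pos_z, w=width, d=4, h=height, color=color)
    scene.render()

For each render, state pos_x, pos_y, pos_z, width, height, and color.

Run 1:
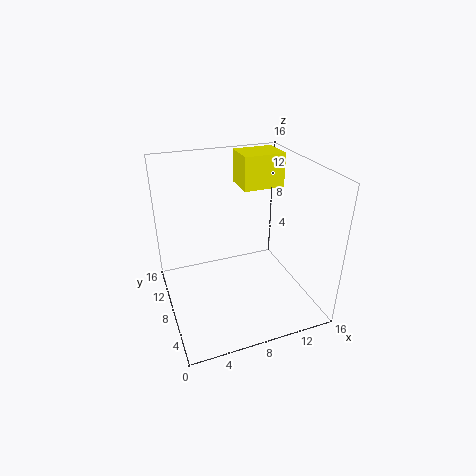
pos_x = 10; pos_y = 11; pos_z = 12; width = 5; height = 4; color = 'yellow'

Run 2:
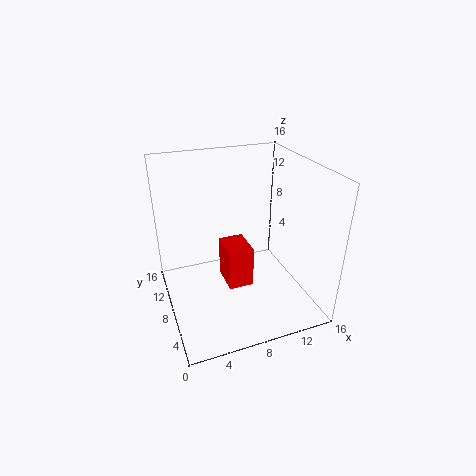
pos_x = 7; pos_y = 8; pos_z = 1; width = 3; height = 5; color = 'red'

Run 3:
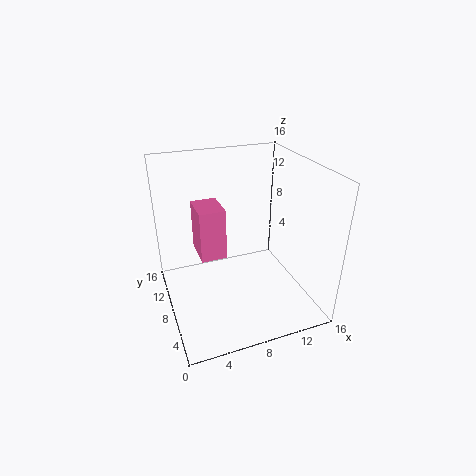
pos_x = 4; pos_y = 9; pos_z = 5; width = 3; height = 6; color = 'hotpink'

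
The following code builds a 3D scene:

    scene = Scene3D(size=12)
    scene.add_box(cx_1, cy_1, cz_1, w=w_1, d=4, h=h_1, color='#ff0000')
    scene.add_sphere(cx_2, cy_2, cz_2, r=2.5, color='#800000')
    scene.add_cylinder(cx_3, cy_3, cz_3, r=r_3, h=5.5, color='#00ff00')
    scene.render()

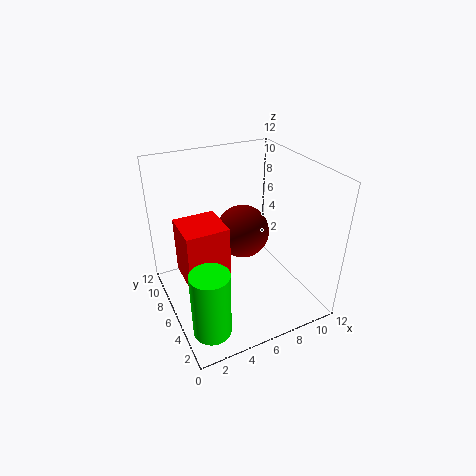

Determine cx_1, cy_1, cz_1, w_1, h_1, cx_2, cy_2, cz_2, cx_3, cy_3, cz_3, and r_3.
cx_1 = 2; cy_1 = 7.5; cz_1 = 0.5; w_1 = 4; h_1 = 5.5; cx_2 = 8; cy_2 = 9; cz_2 = 4.5; cx_3 = 2; cy_3 = 2.5; cz_3 = 0.5; r_3 = 1.5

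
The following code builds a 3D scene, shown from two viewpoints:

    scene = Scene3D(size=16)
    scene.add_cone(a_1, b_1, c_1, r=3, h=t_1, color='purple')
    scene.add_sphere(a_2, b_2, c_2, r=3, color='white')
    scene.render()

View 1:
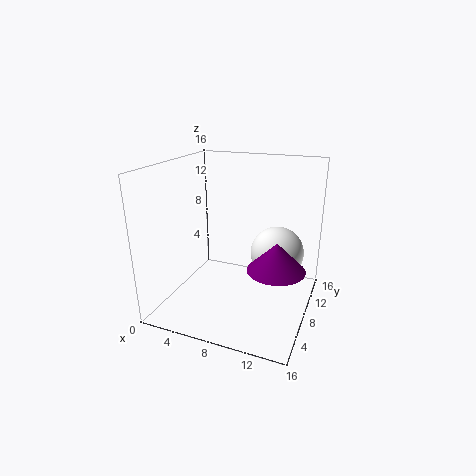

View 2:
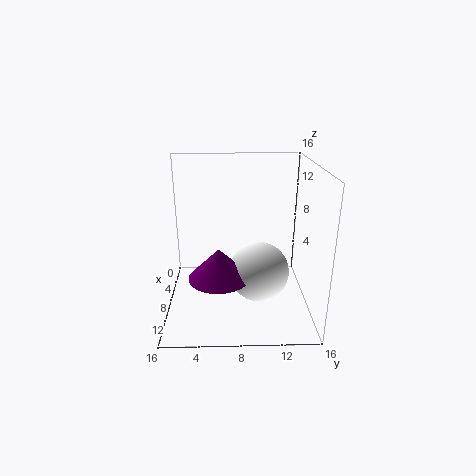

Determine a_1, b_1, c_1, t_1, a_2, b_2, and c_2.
a_1 = 13; b_1 = 6; c_1 = 6; t_1 = 3; a_2 = 12; b_2 = 10; c_2 = 6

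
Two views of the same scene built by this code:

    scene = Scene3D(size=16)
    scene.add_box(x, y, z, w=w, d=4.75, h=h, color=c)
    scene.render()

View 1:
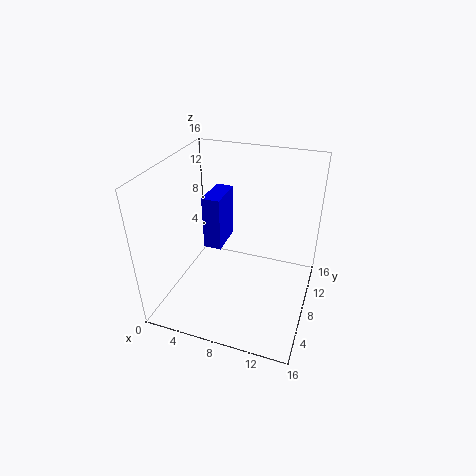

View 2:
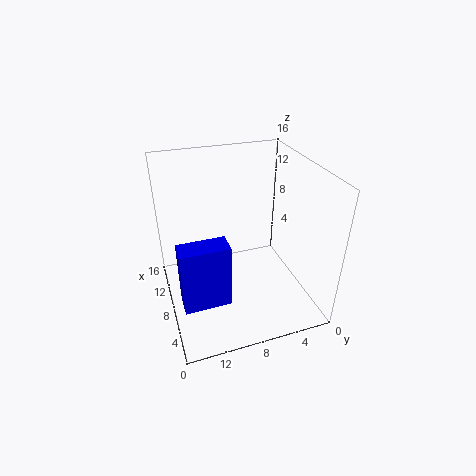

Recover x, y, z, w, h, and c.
x = 2.5, y = 10.5, z = 4, w = 2.25, h = 6.75, c = 'blue'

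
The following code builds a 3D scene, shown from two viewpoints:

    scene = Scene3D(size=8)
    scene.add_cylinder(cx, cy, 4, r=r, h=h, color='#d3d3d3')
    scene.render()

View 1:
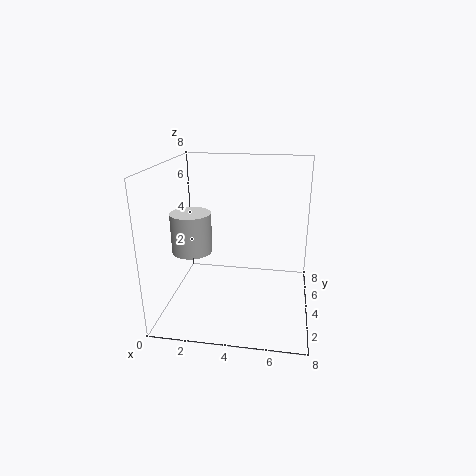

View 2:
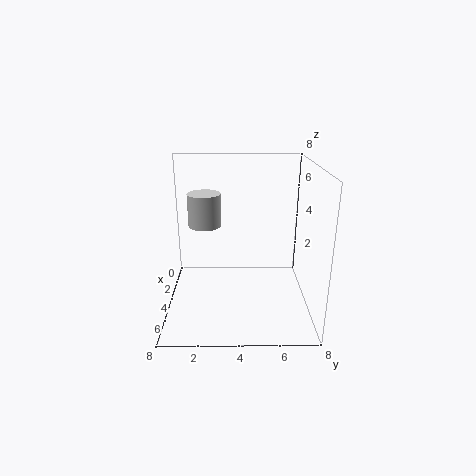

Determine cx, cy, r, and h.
cx = 2
cy = 2
r = 1
h = 2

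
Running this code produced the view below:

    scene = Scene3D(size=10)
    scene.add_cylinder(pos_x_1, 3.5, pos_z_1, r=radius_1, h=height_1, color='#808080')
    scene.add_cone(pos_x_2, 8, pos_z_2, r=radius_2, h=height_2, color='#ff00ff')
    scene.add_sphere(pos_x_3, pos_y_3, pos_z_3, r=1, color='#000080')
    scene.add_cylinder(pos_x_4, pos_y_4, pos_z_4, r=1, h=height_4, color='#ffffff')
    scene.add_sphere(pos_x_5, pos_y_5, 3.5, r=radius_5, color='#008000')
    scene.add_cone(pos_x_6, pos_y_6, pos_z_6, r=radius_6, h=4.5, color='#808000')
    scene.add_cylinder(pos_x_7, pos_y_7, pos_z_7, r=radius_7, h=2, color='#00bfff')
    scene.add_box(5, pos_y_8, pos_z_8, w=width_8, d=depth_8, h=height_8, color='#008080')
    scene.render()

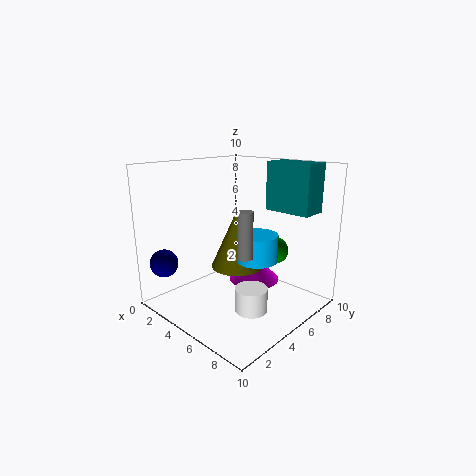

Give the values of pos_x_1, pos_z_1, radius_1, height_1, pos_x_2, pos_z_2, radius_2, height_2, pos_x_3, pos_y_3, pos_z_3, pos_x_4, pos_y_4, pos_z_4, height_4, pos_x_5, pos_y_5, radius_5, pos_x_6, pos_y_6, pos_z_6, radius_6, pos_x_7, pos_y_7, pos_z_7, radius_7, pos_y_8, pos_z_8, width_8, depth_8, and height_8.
pos_x_1 = 7, pos_z_1 = 4.5, radius_1 = 0.5, height_1 = 3, pos_x_2 = 4, pos_z_2 = 0.5, radius_2 = 2, height_2 = 2, pos_x_3 = 1, pos_y_3 = 1.5, pos_z_3 = 3, pos_x_4 = 8, pos_y_4 = 3, pos_z_4 = 1.5, height_4 = 1.5, pos_x_5 = 6, pos_y_5 = 8, radius_5 = 1, pos_x_6 = 3.5, pos_y_6 = 6.5, pos_z_6 = 2, radius_6 = 2, pos_x_7 = 5.5, pos_y_7 = 6.5, pos_z_7 = 3, radius_7 = 1.5, pos_y_8 = 8, pos_z_8 = 6.5, width_8 = 3.5, depth_8 = 2, height_8 = 3.5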